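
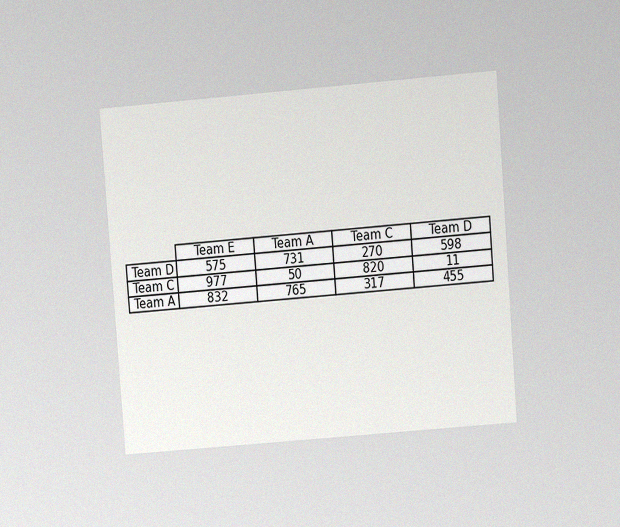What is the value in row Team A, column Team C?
The chart is tilted about 4° counter-clockwise and viewed at a slight angle, with some photo noise. The (Team A, Team C) cell reads 317.

317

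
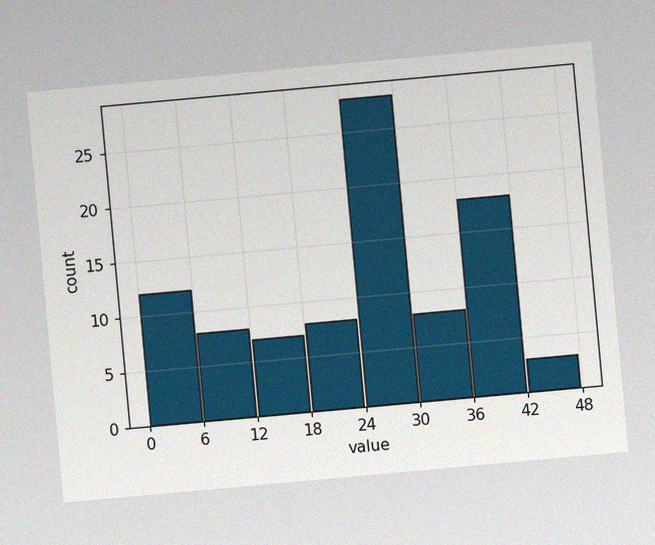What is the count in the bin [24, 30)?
28

The chart is tilted about 5° counter-clockwise, with some photo noise. The [24, 30) bin has height 28.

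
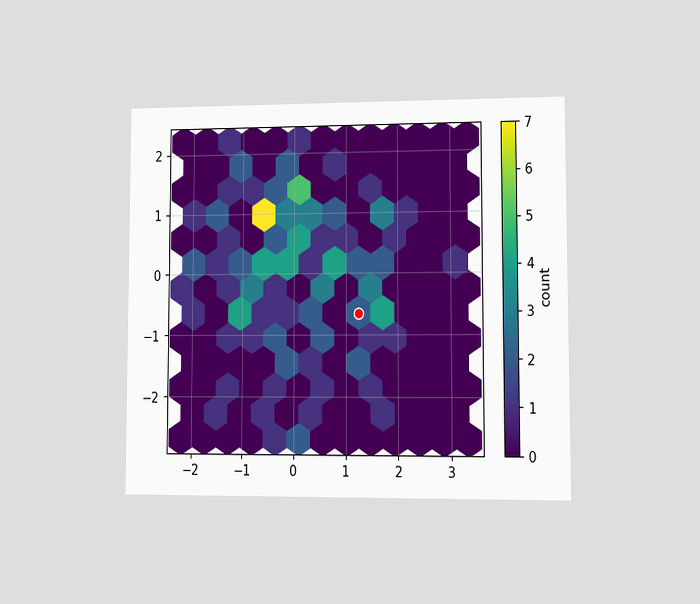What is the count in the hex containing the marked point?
The chart is viewed at a slight angle. The marked hex reads 2 on the colorbar.

2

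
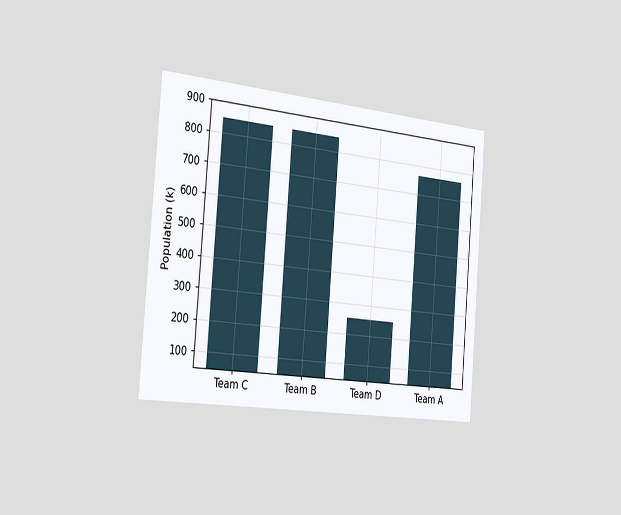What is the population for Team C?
850k

The chart is tilted about 5° clockwise and viewed slightly from the left. Reading along the chart's y-axis, the Team C bar reaches 850k.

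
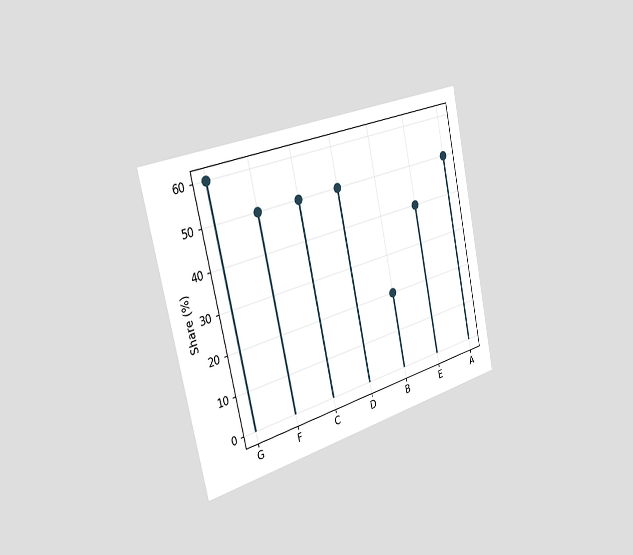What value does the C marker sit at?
The chart is tilted about 13° counter-clockwise and viewed slightly from the left. The C marker sits at 50%.

50%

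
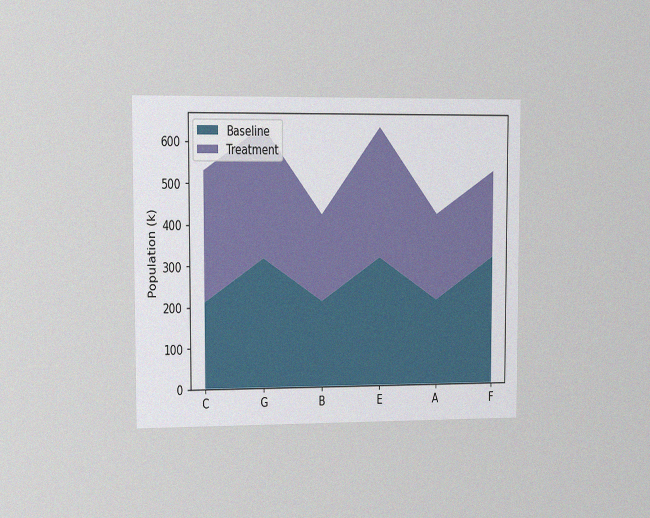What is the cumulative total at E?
636k

The chart is viewed slightly from the left, with some photo noise. The stacked total at E reaches 636k.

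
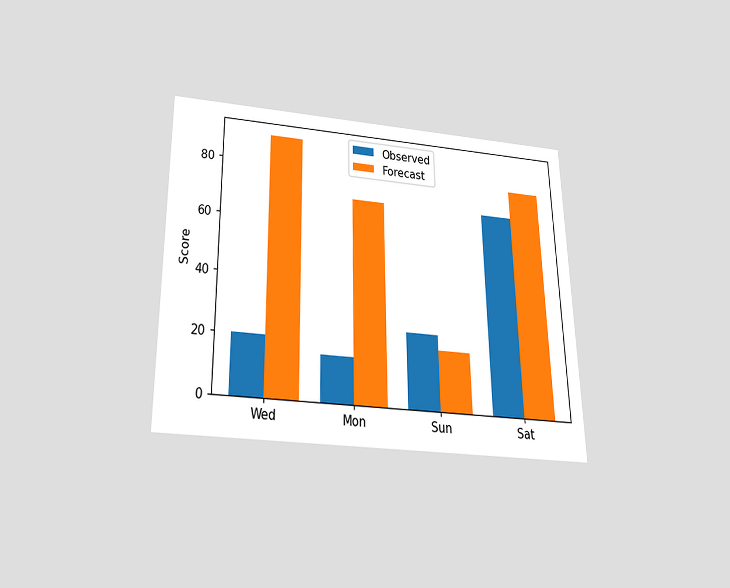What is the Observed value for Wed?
20

The chart is viewed slightly from below. The Observed bar at Wed reaches 20 on the y-axis.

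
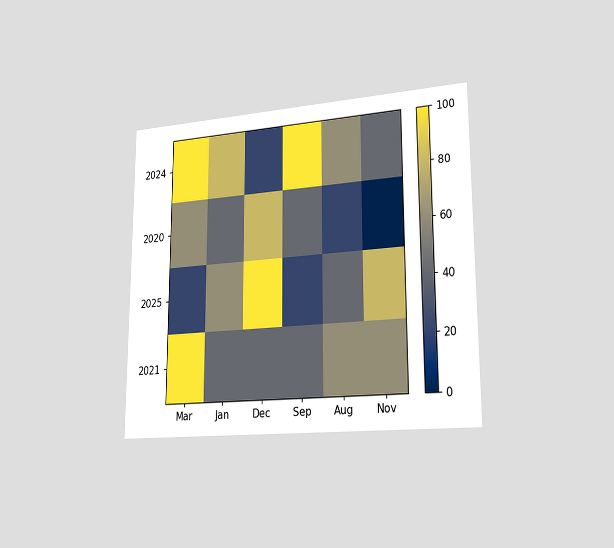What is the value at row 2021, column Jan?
The chart is viewed slightly from the right. Matching cell (2021, Jan) against the colorbar gives 40.

40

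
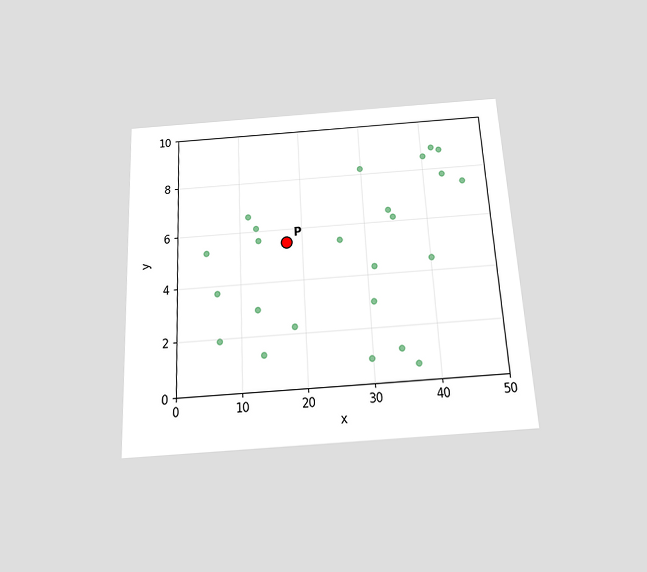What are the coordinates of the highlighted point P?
(17.5, 5.5)

The chart is tilted about 3° counter-clockwise and viewed slightly from below. Following the gridlines from P to each axis, P sits at (17.5, 5.5).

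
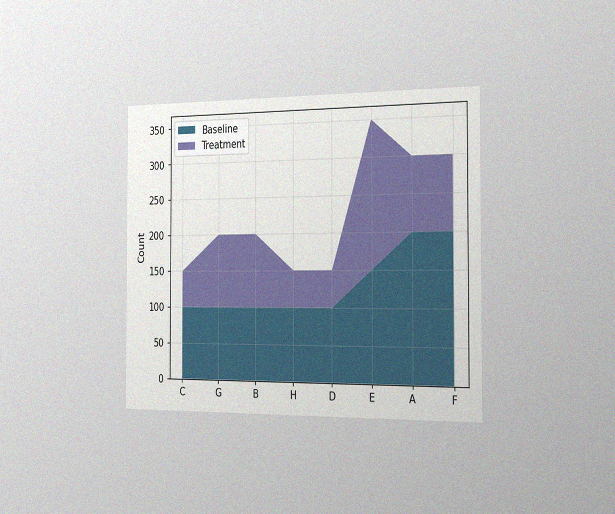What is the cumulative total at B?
200

The chart is viewed slightly from the right, with some photo noise. The stacked total at B reaches 200.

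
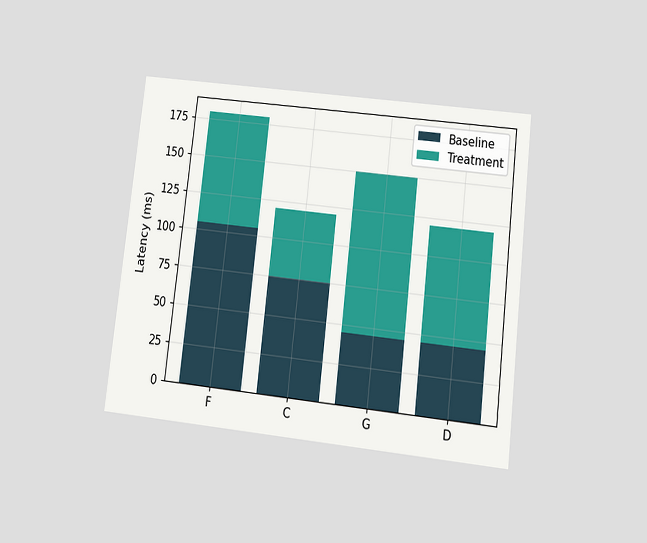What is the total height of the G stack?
The chart is tilted about 7° clockwise and viewed at a slight angle. The G stack's top reaches 150ms on the y-axis.

150ms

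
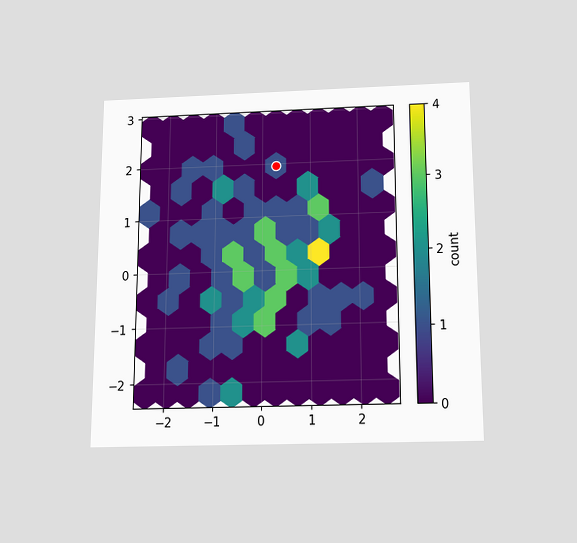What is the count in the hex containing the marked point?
The chart is viewed slightly from below. The marked hex reads 1 on the colorbar.

1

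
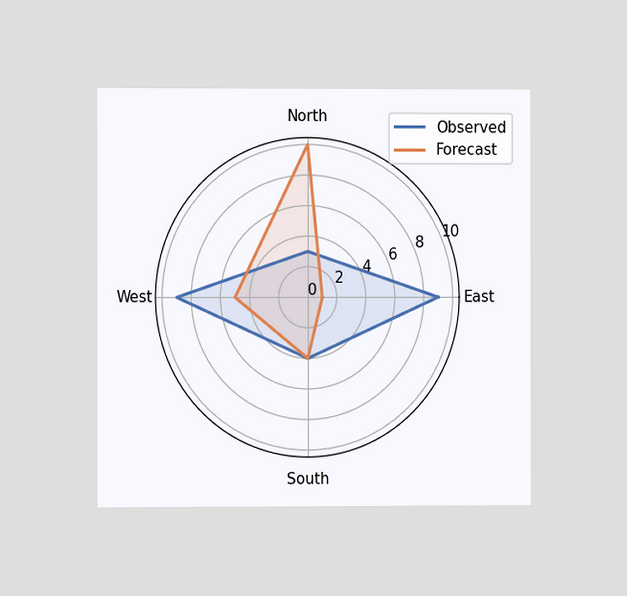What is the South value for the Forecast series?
The chart is viewed at a slight angle. On the South axis, Forecast reaches 4.

4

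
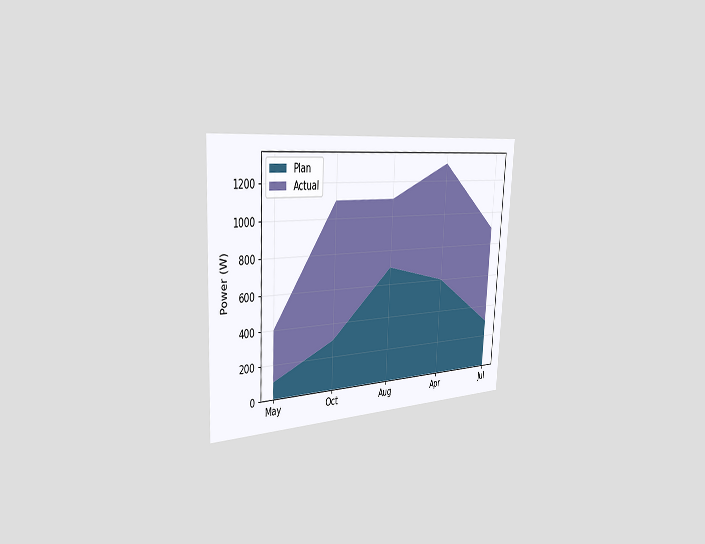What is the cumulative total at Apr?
1300W

The chart is tilted about 3° clockwise and viewed slightly from the left. The stacked total at Apr reaches 1300W.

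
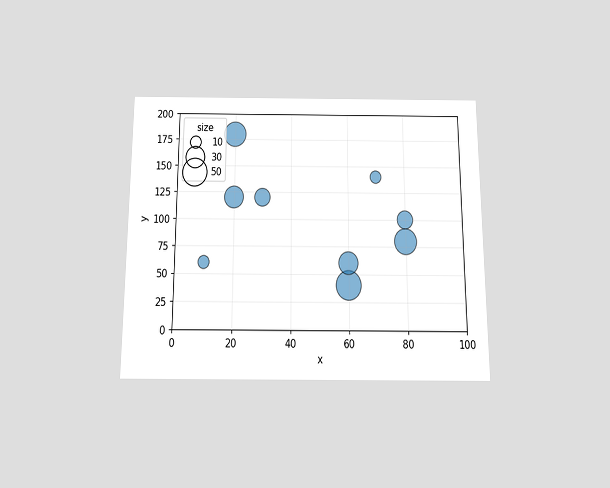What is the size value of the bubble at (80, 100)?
20

The chart is viewed slightly from below. Matching the bubble at (80, 100) against the size legend gives 20.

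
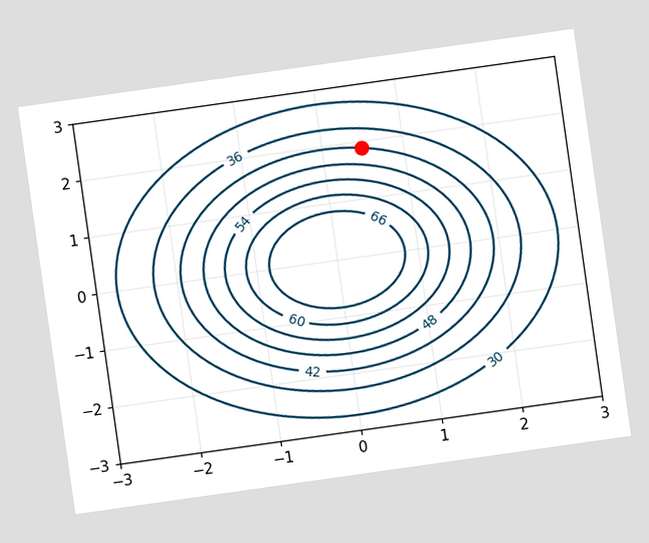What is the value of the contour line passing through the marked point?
The chart is tilted about 8° counter-clockwise. The marked point sits on the contour labelled 42.

42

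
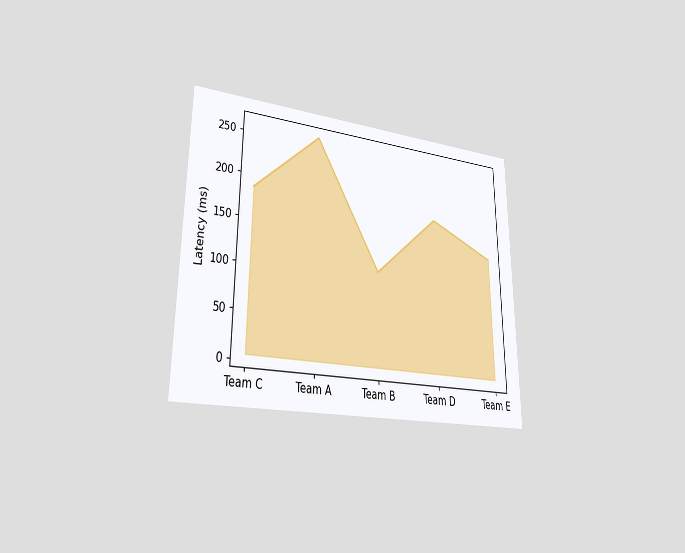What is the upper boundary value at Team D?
185ms

The chart is viewed slightly from the left. At Team D the upper boundary is at 185ms.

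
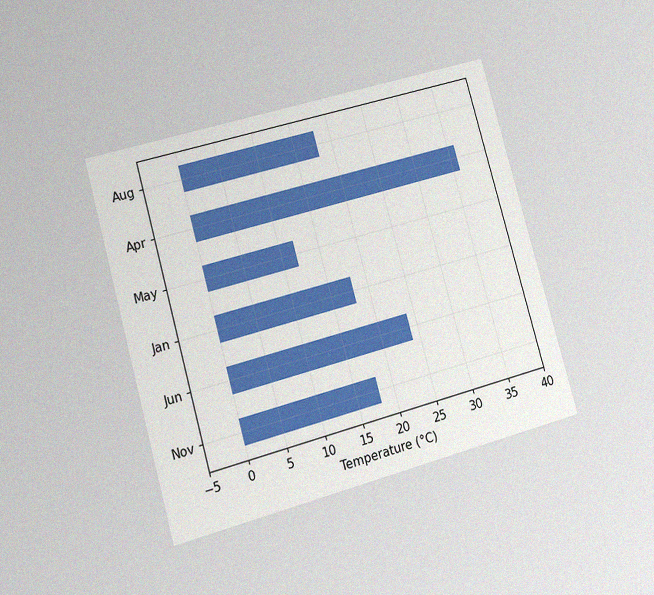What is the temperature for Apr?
The chart is tilted about 16° counter-clockwise and viewed at a slight angle, with some photo noise. Reading along the chart's x-axis, the Apr bar reaches 36°C.

36°C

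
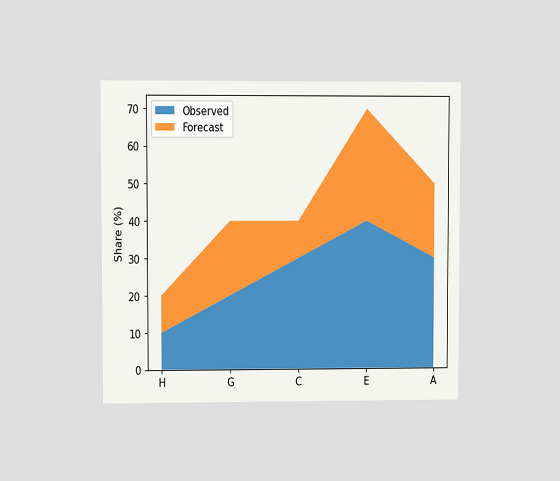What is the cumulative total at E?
The chart is viewed at a slight angle. The stacked total at E reaches 70%.

70%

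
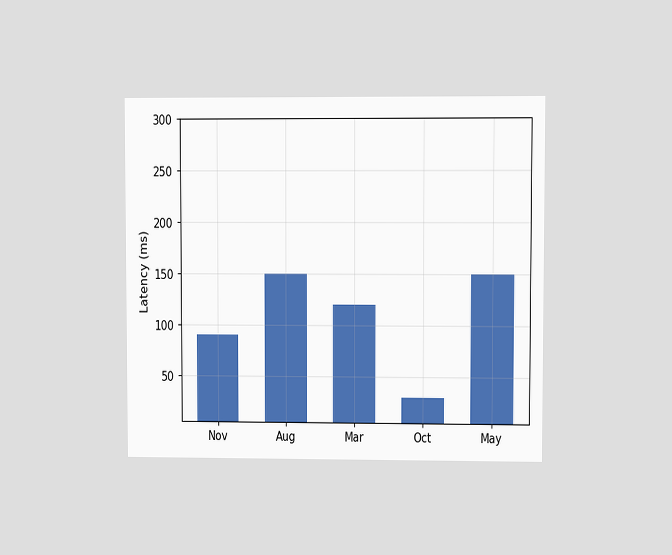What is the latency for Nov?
90ms

The chart is viewed at a slight angle. Reading along the chart's y-axis, the Nov bar reaches 90ms.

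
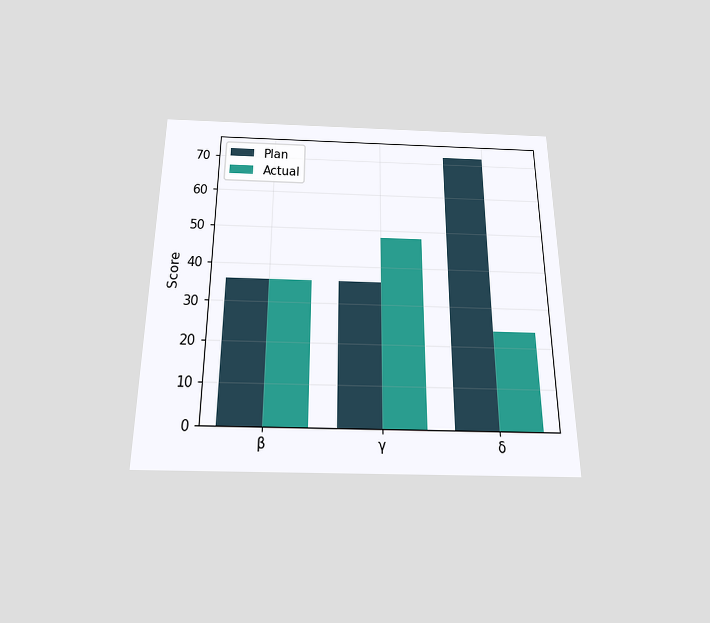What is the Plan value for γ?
36

The chart is viewed slightly from below. The Plan bar at γ reaches 36 on the y-axis.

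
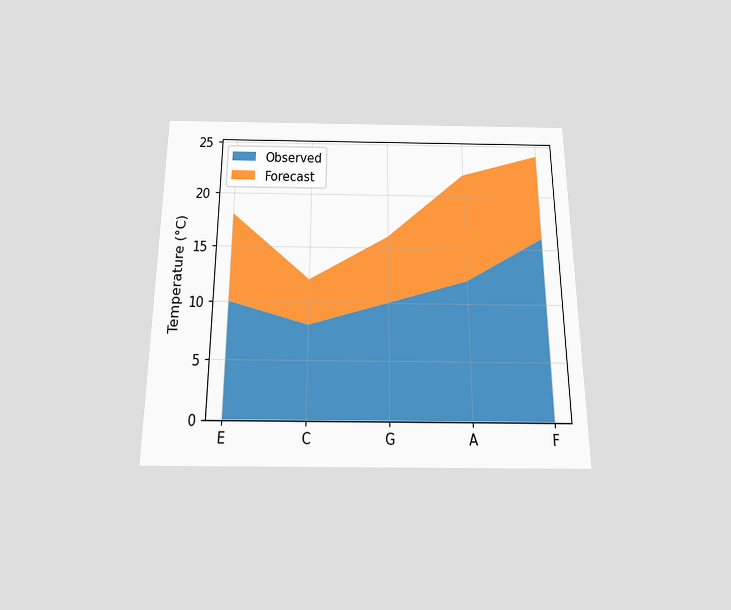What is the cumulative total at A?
22°C

The chart is viewed slightly from below. The stacked total at A reaches 22°C.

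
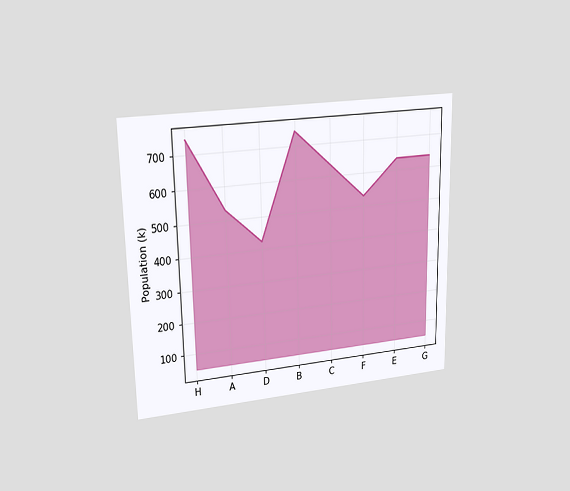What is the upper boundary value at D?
The chart is viewed at a slight angle. At D the upper boundary is at 424k.

424k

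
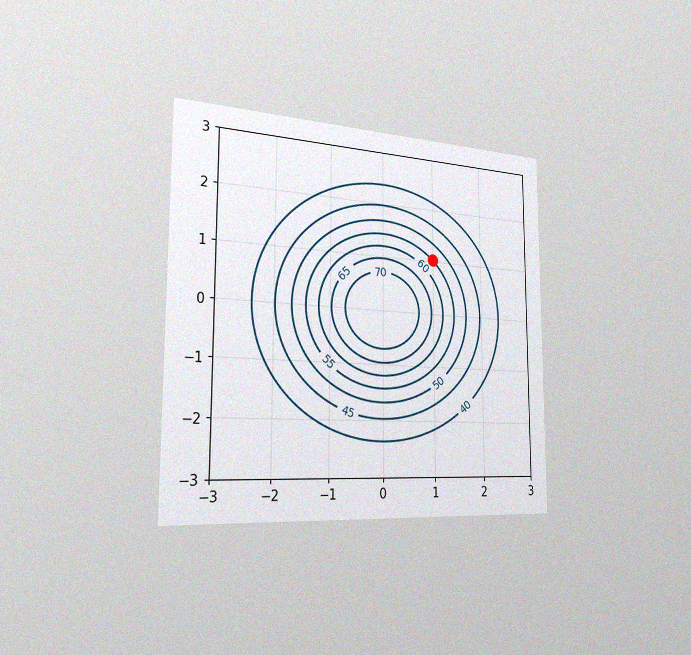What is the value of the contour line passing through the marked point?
55

The chart is viewed slightly from the left, with some photo noise. The marked point sits on the contour labelled 55.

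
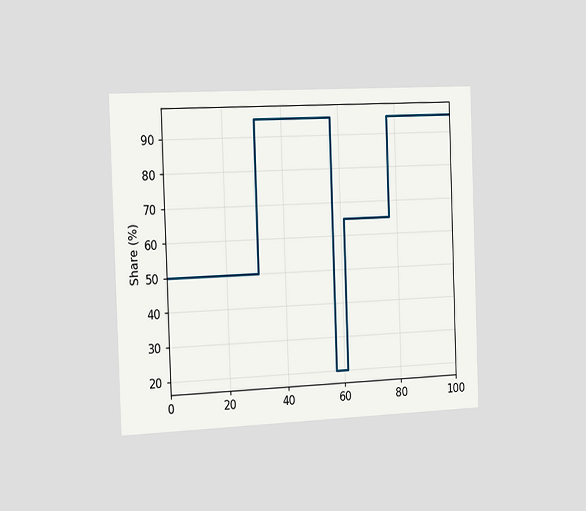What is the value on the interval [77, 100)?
The chart is tilted about 2° counter-clockwise and viewed slightly from the left. On [77, 100) the step sits at 95%.

95%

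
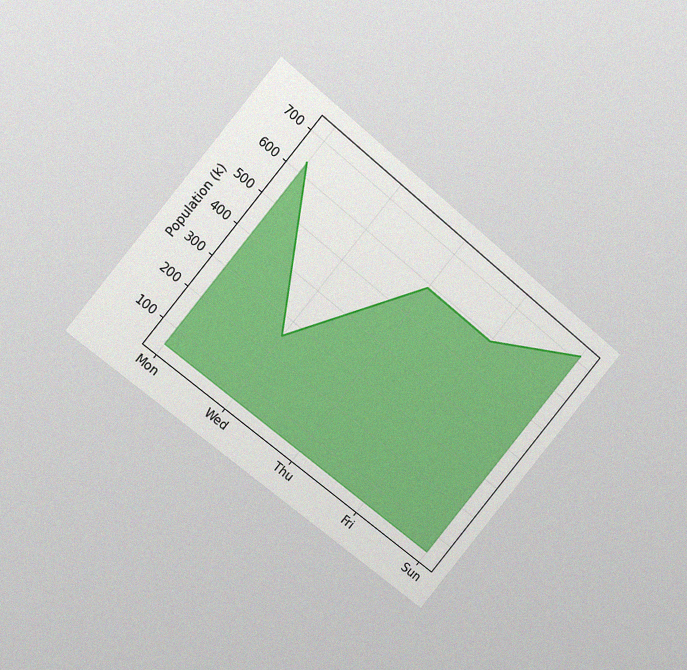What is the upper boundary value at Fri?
The chart is tilted about 40° clockwise and viewed at a slight angle, with some photo noise. At Fri the upper boundary is at 588k.

588k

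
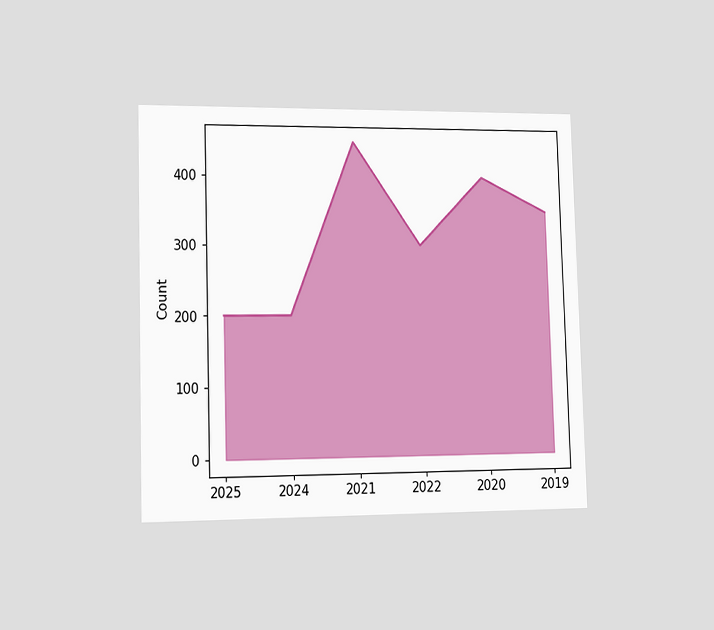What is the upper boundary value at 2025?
200

The chart is viewed slightly from the left. At 2025 the upper boundary is at 200.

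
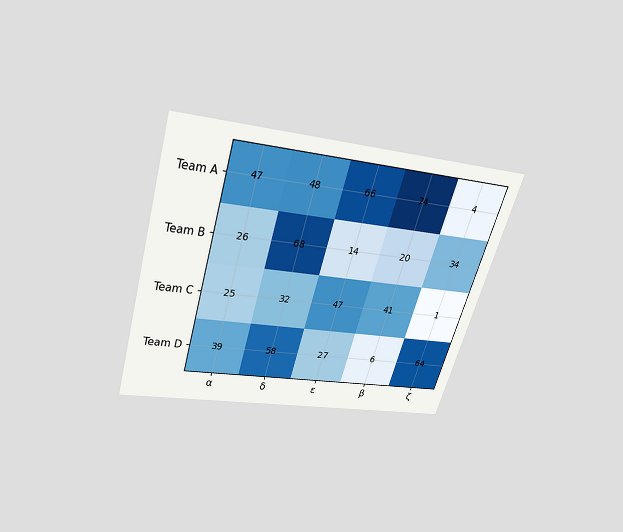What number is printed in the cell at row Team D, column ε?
The chart is tilted about 16° clockwise and viewed slightly from above. The (Team D, ε) cell reads 27.

27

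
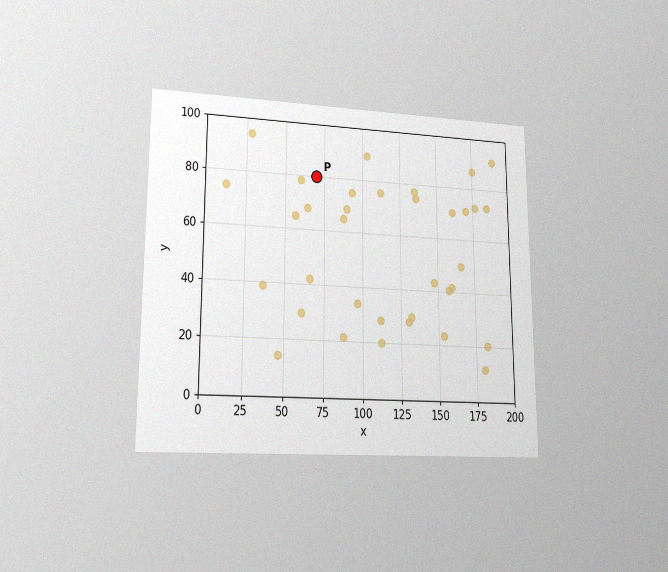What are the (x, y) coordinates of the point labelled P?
(70, 80)

The chart is viewed at a slight angle, with some photo noise. Following the gridlines from P to each axis, P sits at (70, 80).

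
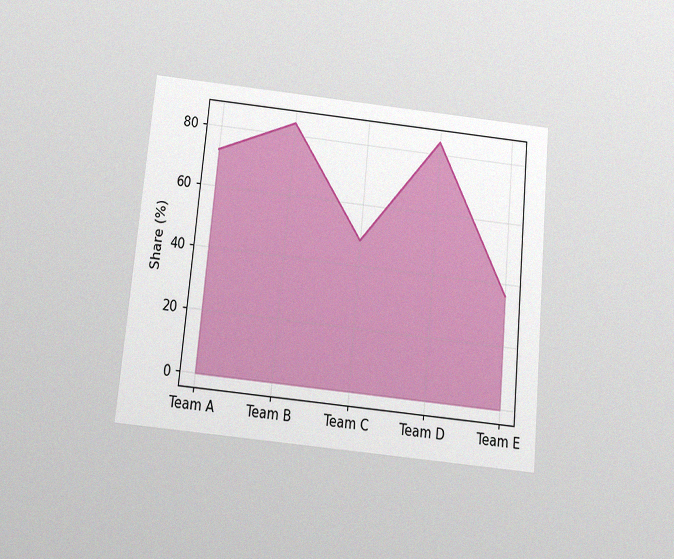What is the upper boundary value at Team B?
84%

The chart is tilted about 5° clockwise and viewed slightly from below, with some photo noise. At Team B the upper boundary is at 84%.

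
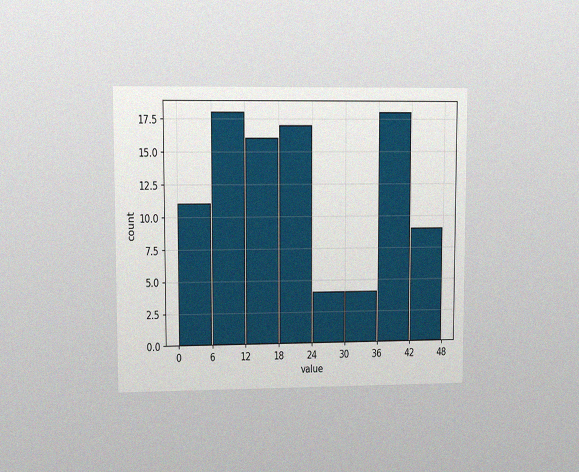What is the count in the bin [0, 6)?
11

The chart is viewed at a slight angle, with some photo noise. The [0, 6) bin has height 11.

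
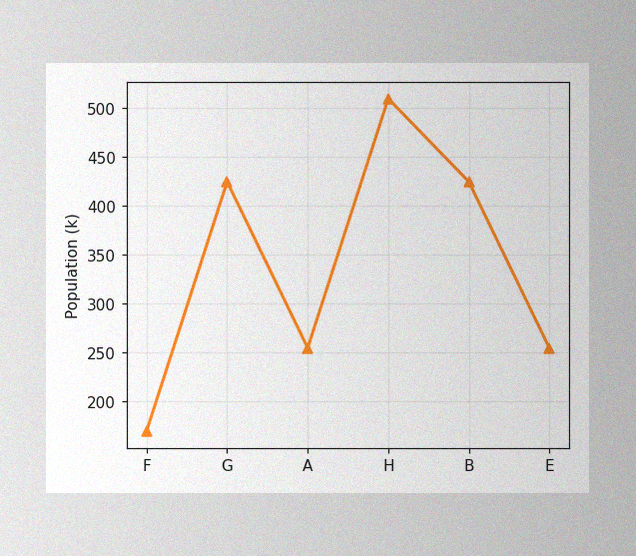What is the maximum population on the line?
510k

The image has some photo noise and uneven lighting. The highest point is at H, and reading across to the y-axis gives 510k.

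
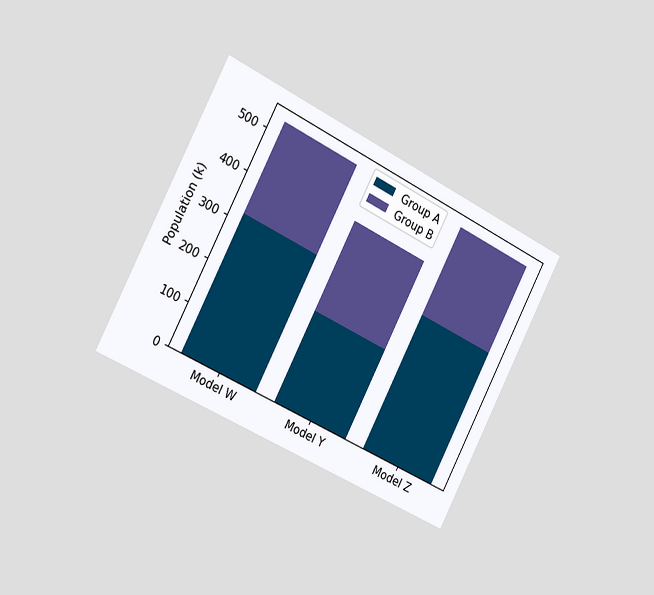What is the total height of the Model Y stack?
424k

The chart is tilted about 27° clockwise and viewed slightly from the left. The Model Y stack's top reaches 424k on the y-axis.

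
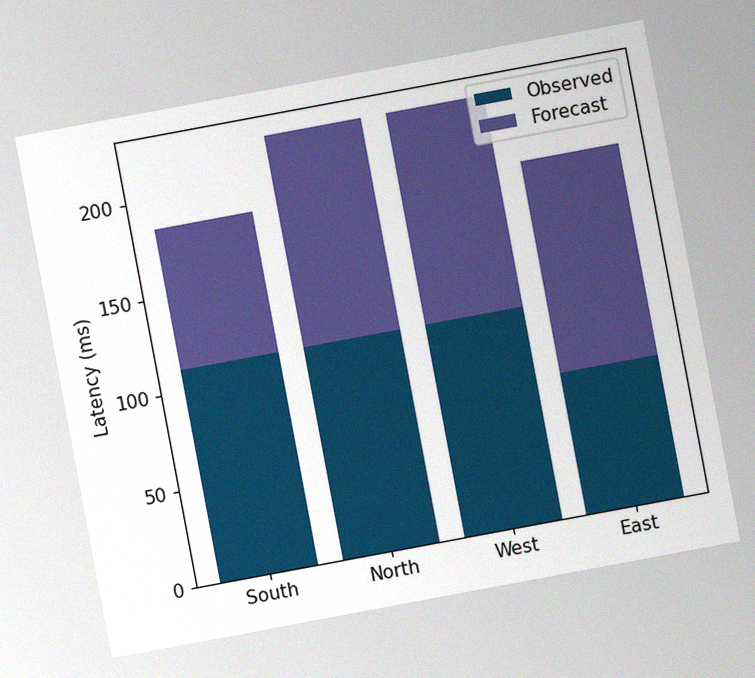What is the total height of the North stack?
222ms

The chart is tilted about 11° counter-clockwise, with some photo noise. The North stack's top reaches 222ms on the y-axis.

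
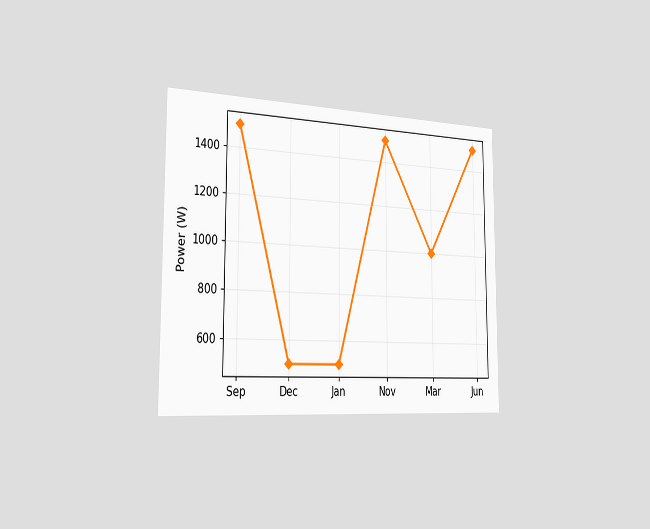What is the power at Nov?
The chart is viewed slightly from the left. At Nov, the line is at 1500W.

1500W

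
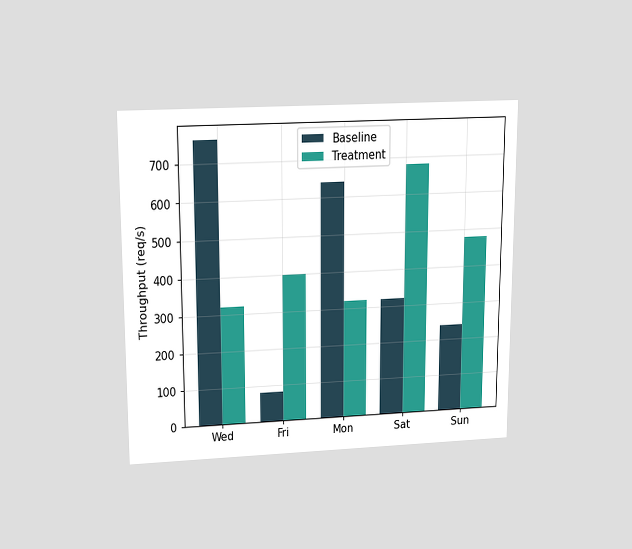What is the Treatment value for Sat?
680req/s

The chart is viewed slightly from above. The Treatment bar at Sat reaches 680req/s on the y-axis.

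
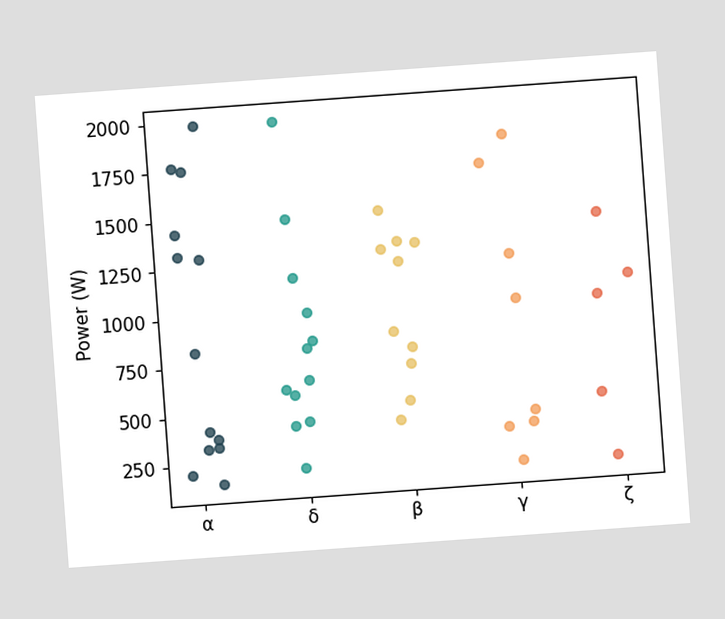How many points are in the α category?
13

The chart is tilted about 4° counter-clockwise. Counting the markers in the α column gives 13.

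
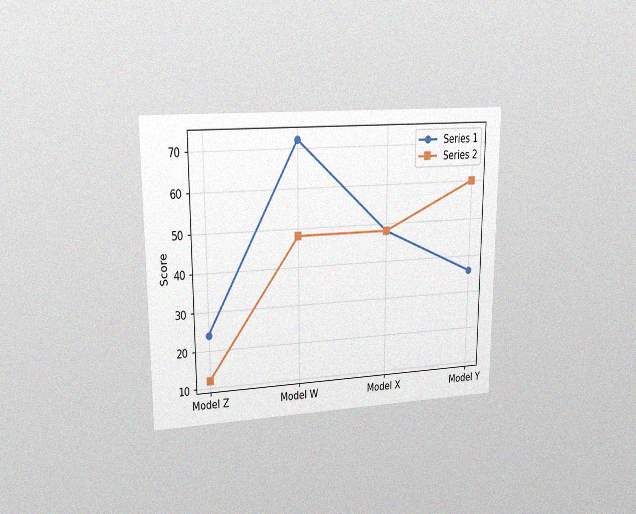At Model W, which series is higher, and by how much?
Series 1, by 24

The chart is viewed at a slight angle, with some photo noise. At Model W, Series 1 sits above the other line by 24.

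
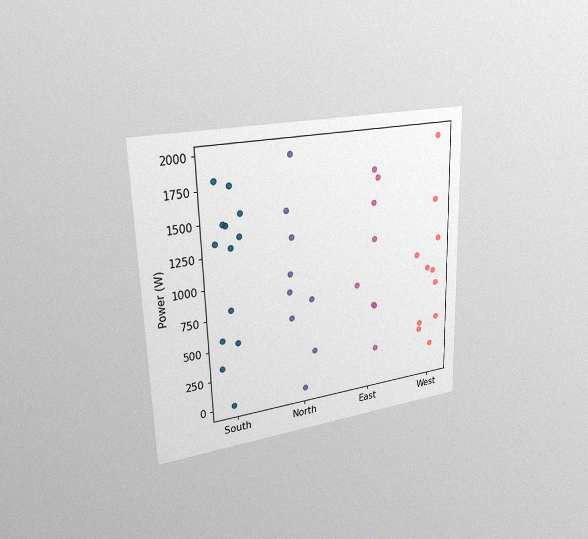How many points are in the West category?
The chart is viewed slightly from the left, with some photo noise. Counting the markers in the West column gives 11.

11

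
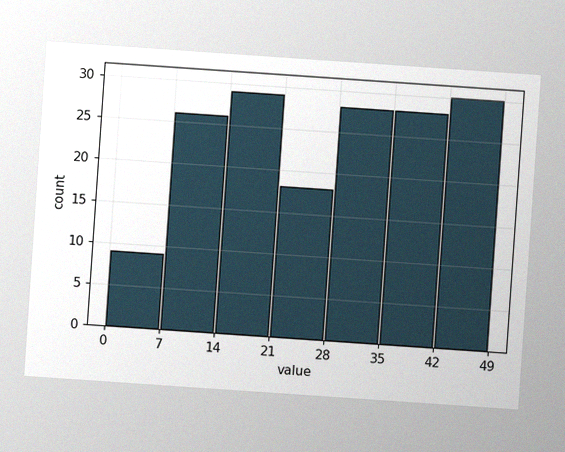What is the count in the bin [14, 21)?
The chart is tilted about 4° clockwise, with some photo noise. The [14, 21) bin has height 29.

29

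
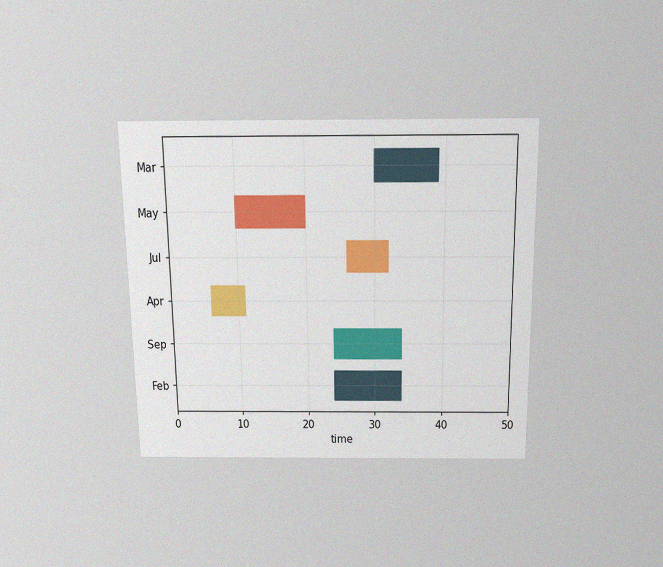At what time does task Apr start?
The chart is viewed slightly from above, with some photo noise. The Apr bar begins at t=6.

6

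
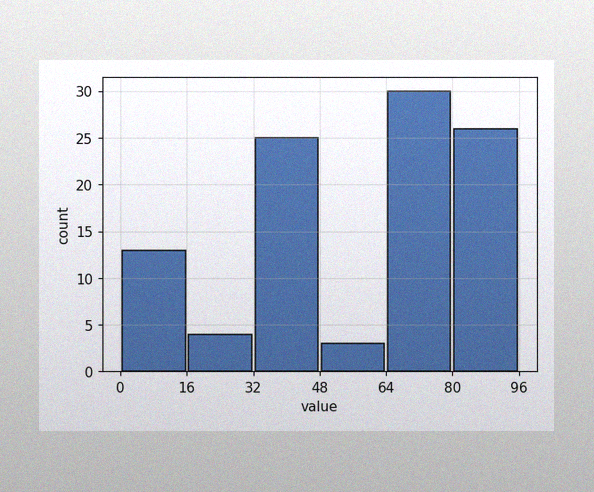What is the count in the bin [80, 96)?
The image has some photo noise and uneven lighting. The [80, 96) bin has height 26.

26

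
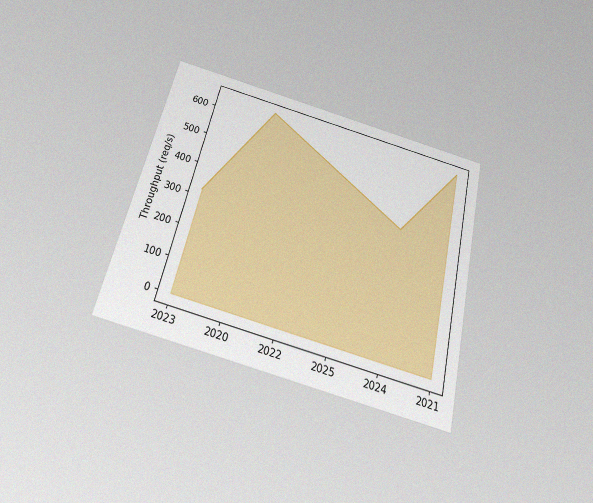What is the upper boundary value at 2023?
The chart is tilted about 13° clockwise and viewed slightly from below, with some photo noise. At 2023 the upper boundary is at 320req/s.

320req/s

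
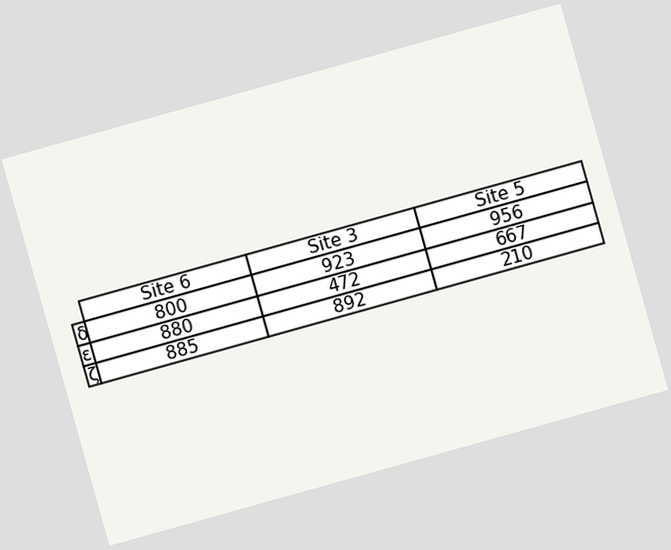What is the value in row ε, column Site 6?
880

The chart is tilted about 16° counter-clockwise. The (ε, Site 6) cell reads 880.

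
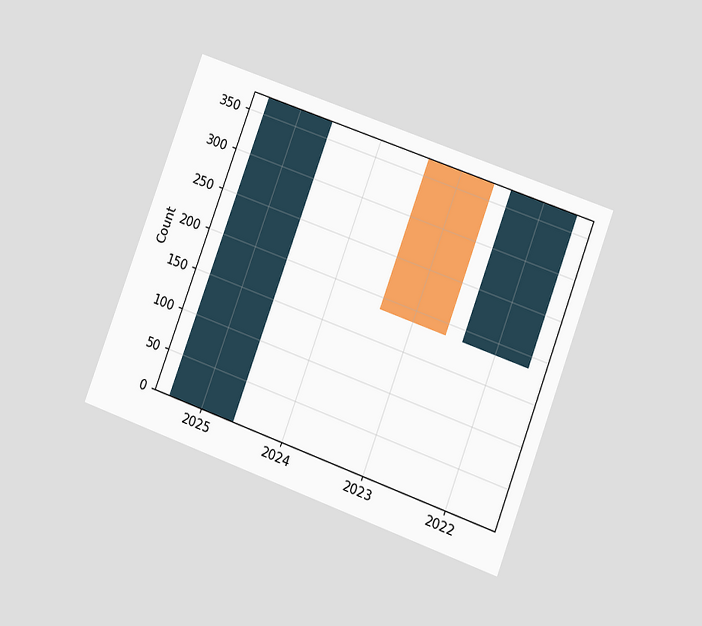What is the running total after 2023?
The chart is tilted about 20° clockwise and viewed at a slight angle. After 2023 the running total reaches 186.

186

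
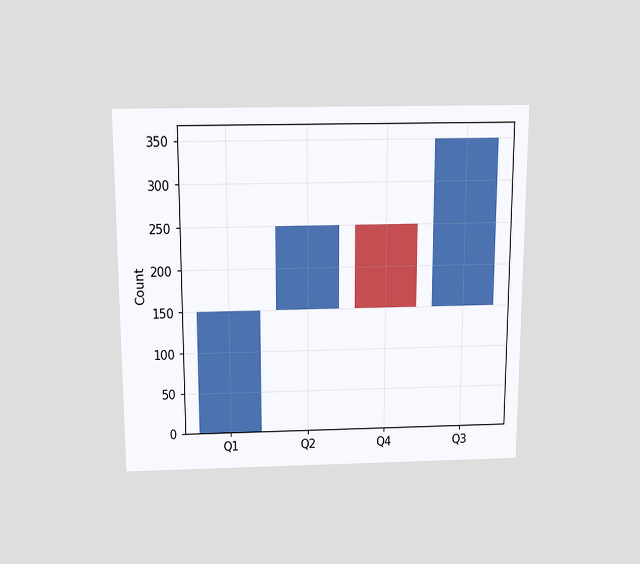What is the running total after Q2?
250

The chart is viewed slightly from above. After Q2 the running total reaches 250.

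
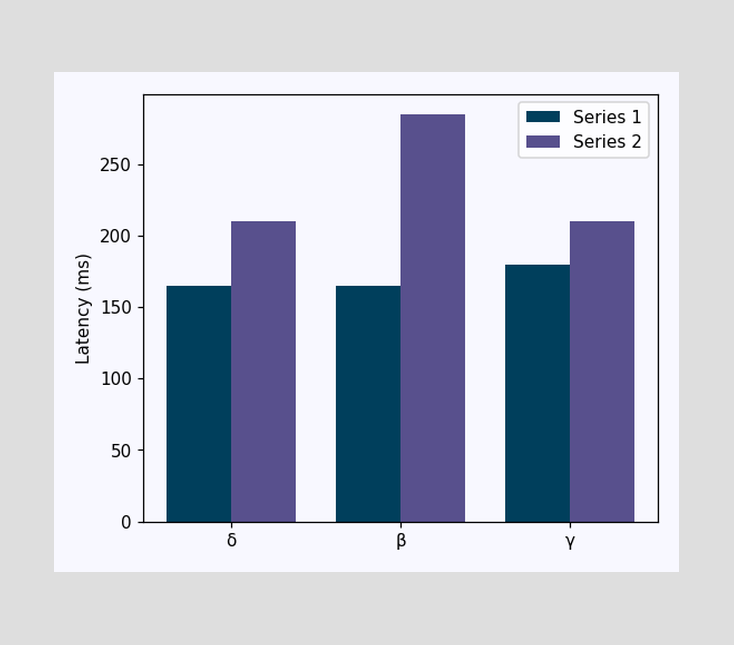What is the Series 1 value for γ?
180ms

The Series 1 bar at γ reaches 180ms on the y-axis.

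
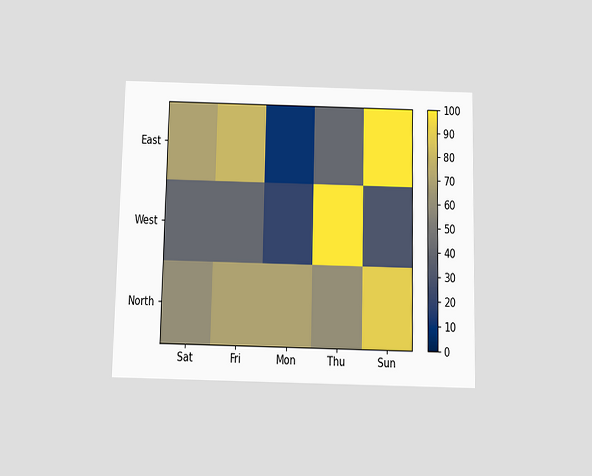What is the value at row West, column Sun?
The chart is viewed slightly from below. Matching cell (West, Sun) against the colorbar gives 30.

30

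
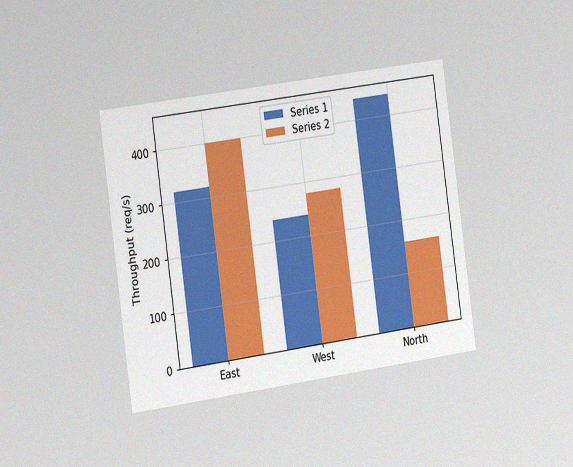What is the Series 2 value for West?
The chart is tilted about 8° counter-clockwise and viewed slightly from the left, with some photo noise. The Series 2 bar at West reaches 280req/s on the y-axis.

280req/s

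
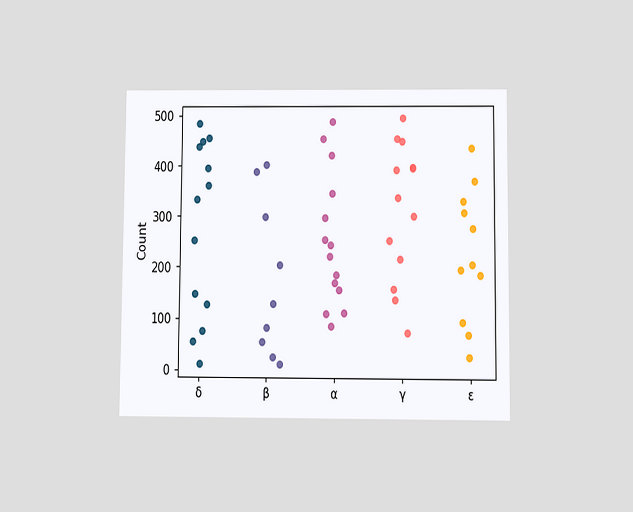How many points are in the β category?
The chart is viewed slightly from below. Counting the markers in the β column gives 9.

9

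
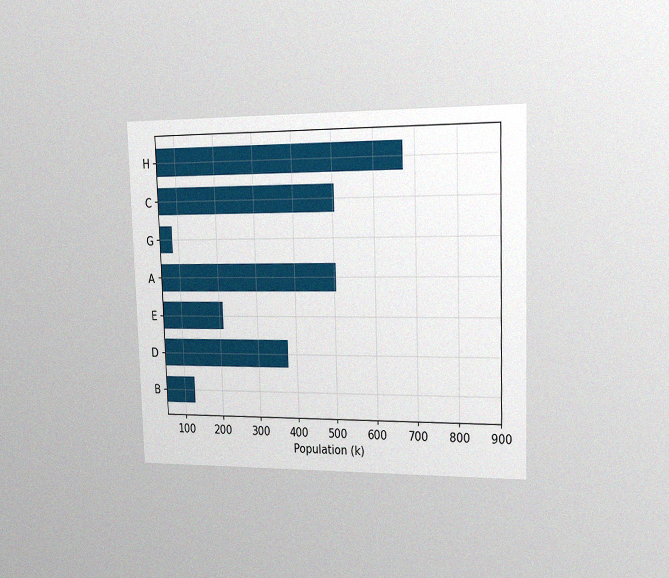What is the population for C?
The chart is viewed slightly from the right, with some photo noise. Reading along the chart's x-axis, the C bar reaches 504k.

504k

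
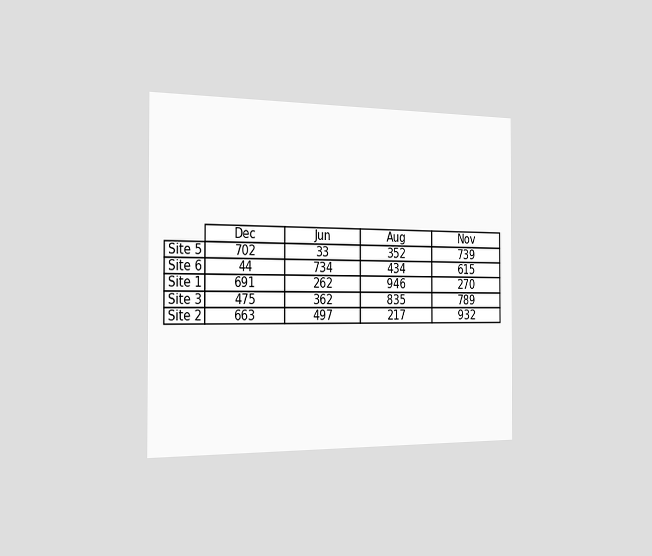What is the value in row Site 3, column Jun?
The chart is viewed slightly from the left. The (Site 3, Jun) cell reads 362.

362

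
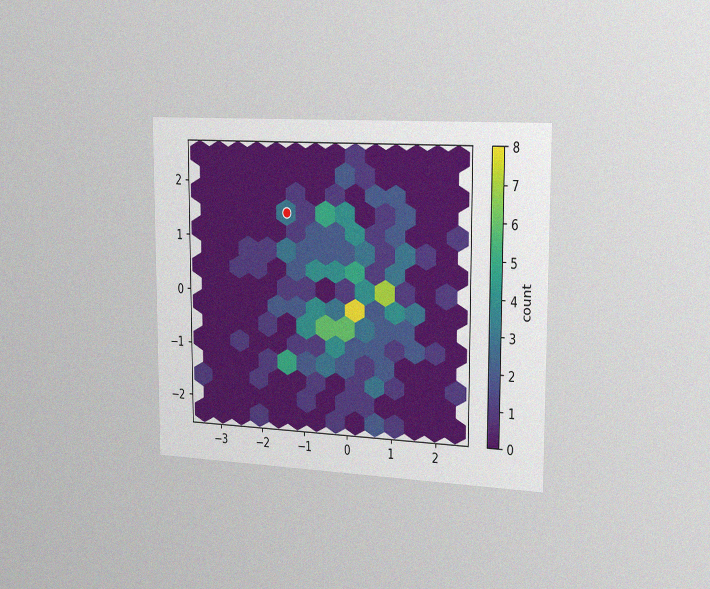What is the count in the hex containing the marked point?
The chart is viewed slightly from the right, with some photo noise. The marked hex reads 3 on the colorbar.

3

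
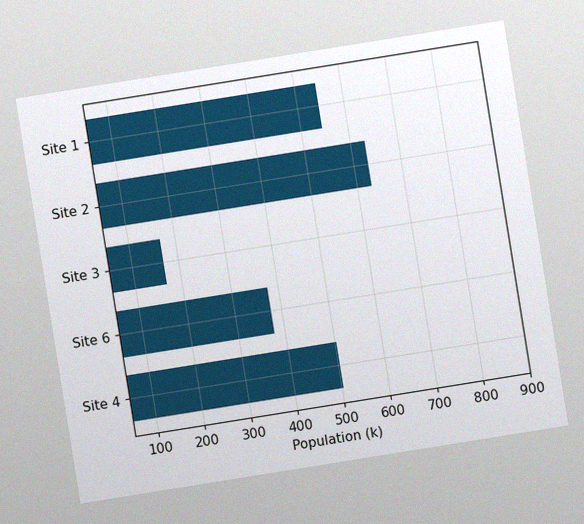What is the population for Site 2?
630k

The chart is tilted about 9° counter-clockwise, with some photo noise. Reading along the chart's x-axis, the Site 2 bar reaches 630k.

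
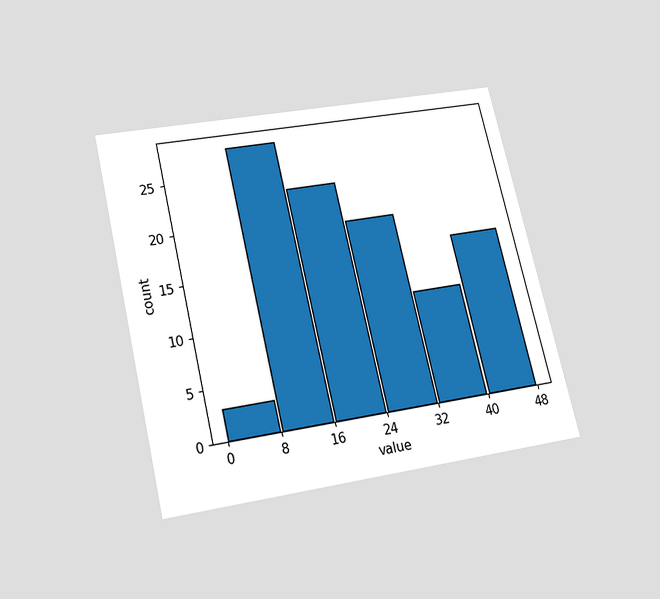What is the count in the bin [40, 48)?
16

The chart is tilted about 13° counter-clockwise and viewed slightly from below. The [40, 48) bin has height 16.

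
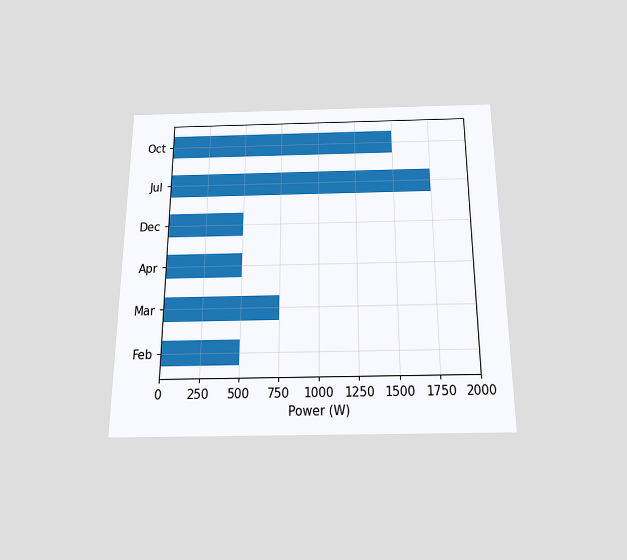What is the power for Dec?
500W

The chart is viewed slightly from below. Reading along the chart's x-axis, the Dec bar reaches 500W.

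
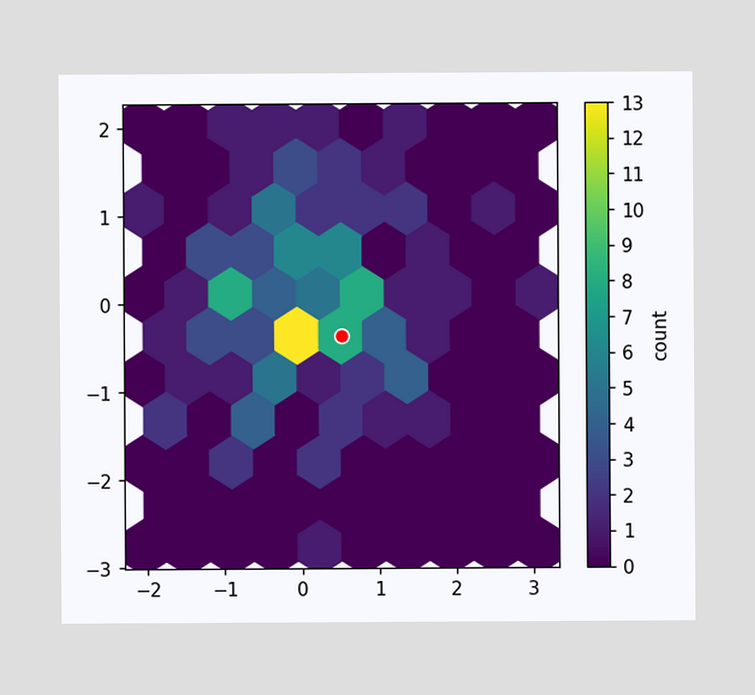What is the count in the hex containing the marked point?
8

The marked hex reads 8 on the colorbar.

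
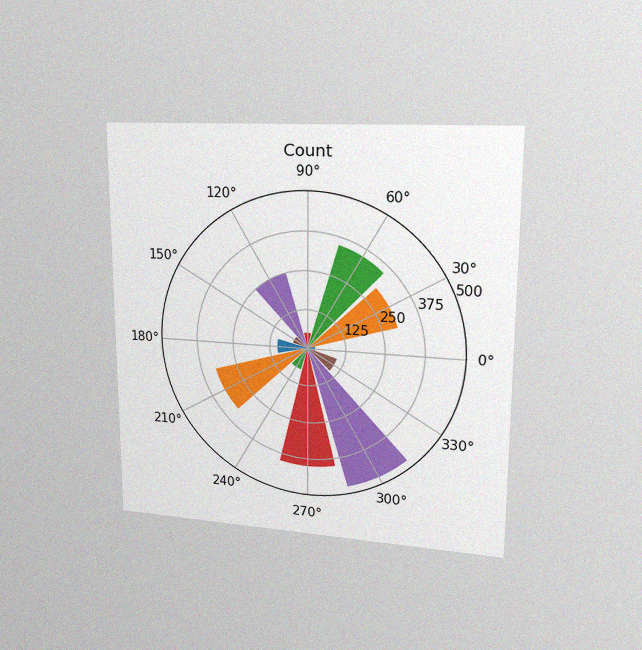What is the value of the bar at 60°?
350

The chart is viewed at a slight angle, with some photo noise. The bar at 60° reaches 350 on the radial axis.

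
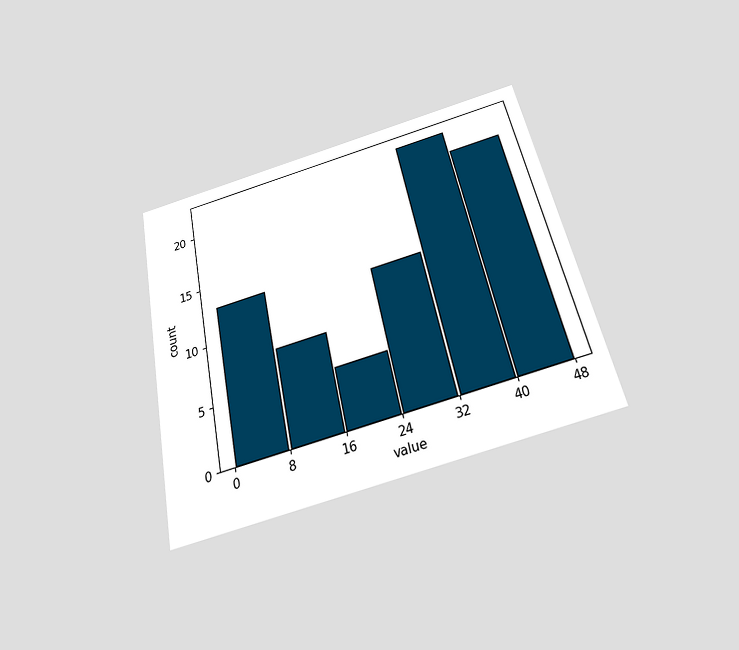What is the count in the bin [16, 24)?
The chart is tilted about 12° counter-clockwise and viewed slightly from below. The [16, 24) bin has height 5.

5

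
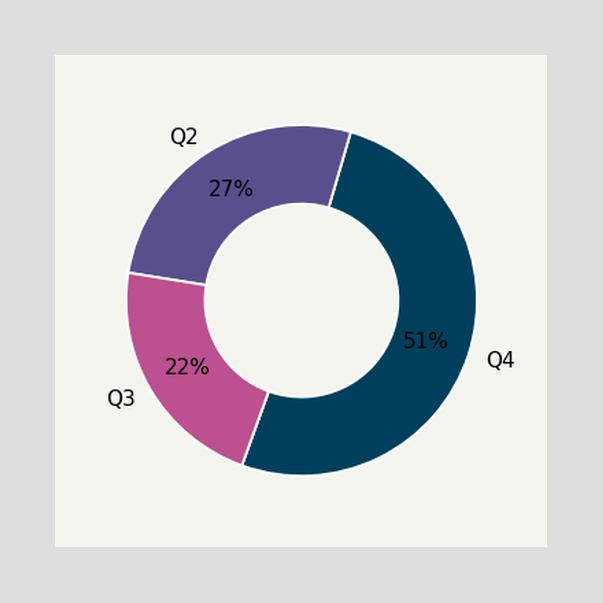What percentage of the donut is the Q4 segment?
The Q4 segment takes up 51% of the ring.

51%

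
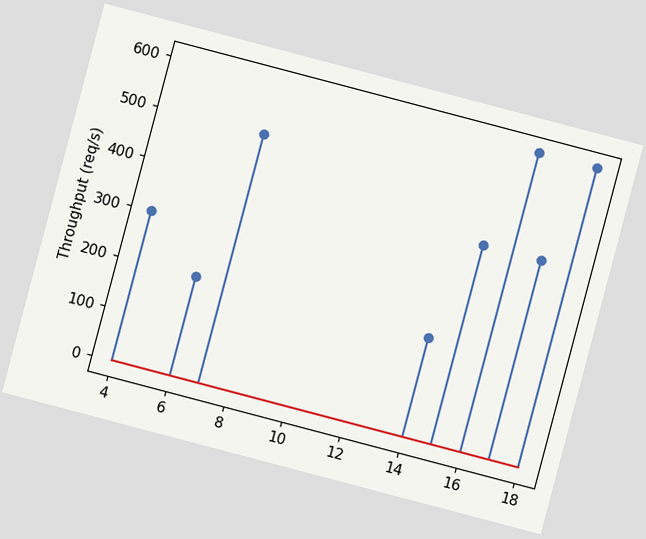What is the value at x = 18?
The chart is tilted about 15° clockwise. The stem at x=18 reaches 600req/s.

600req/s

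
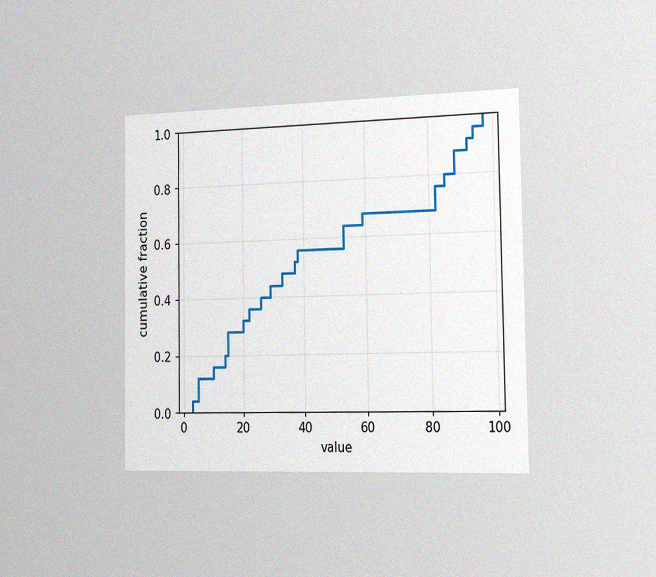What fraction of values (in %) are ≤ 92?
The chart is viewed slightly from the right, with some photo noise. At x=92 the ECDF step is at 92%.

92%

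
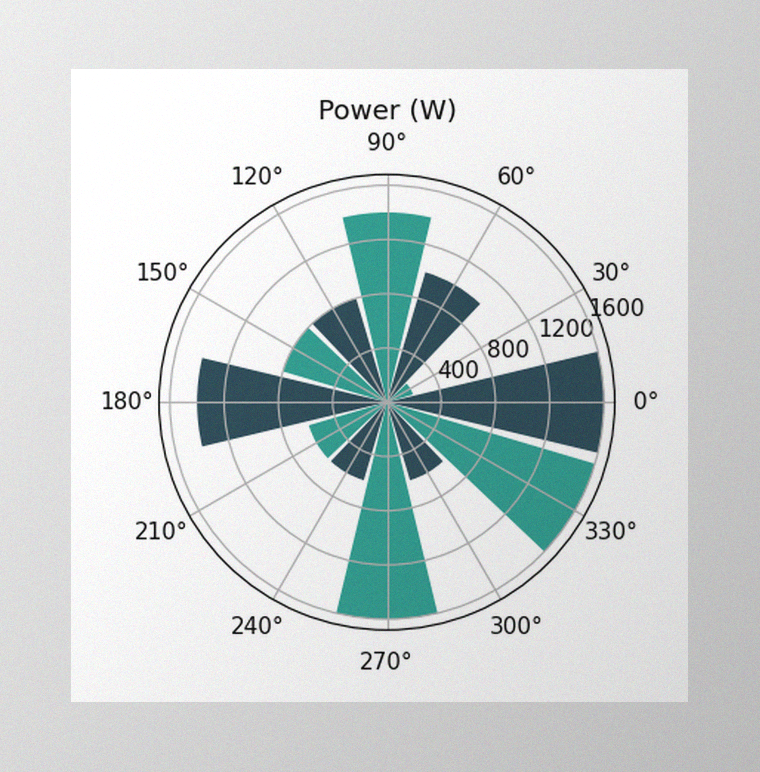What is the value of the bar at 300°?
600W

The image has some photo noise and uneven lighting. The bar at 300° reaches 600W on the radial axis.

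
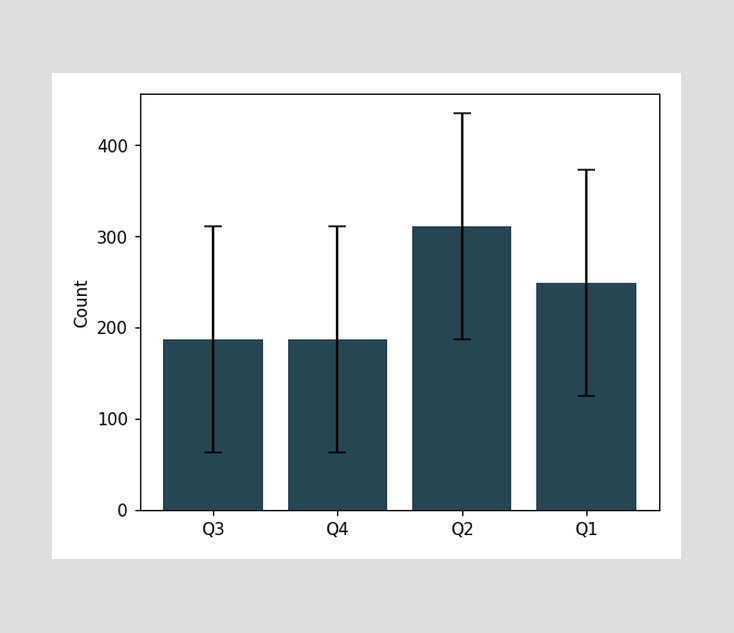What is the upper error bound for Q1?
372

The Q1 bar's upper whisker reaches 372.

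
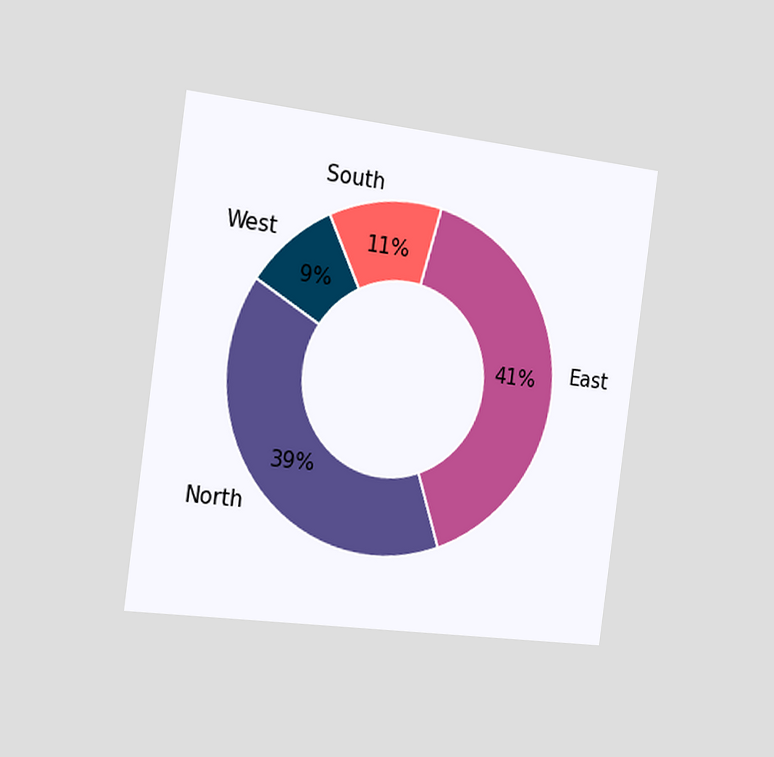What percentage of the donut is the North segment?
The chart is tilted about 8° clockwise and viewed slightly from the left. The North segment takes up 39% of the ring.

39%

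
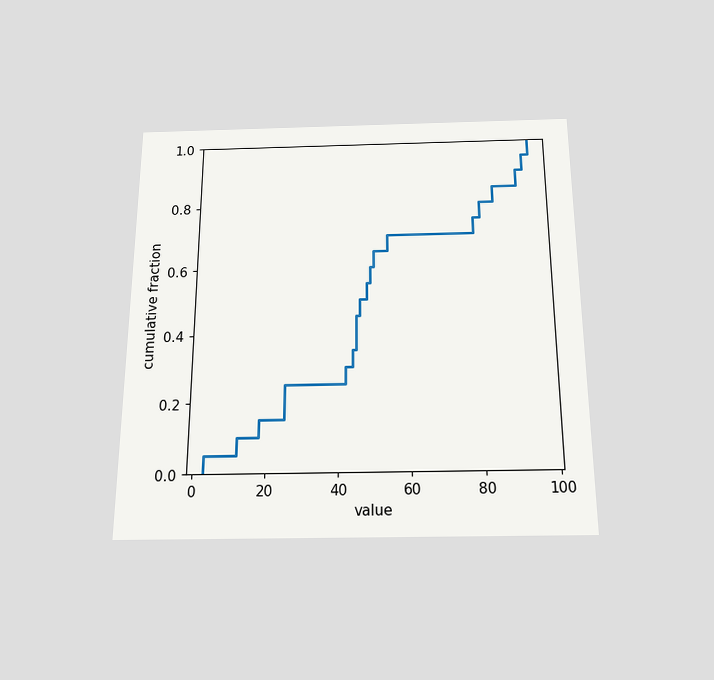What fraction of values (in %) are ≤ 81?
The chart is viewed slightly from below. At x=81 the ECDF step is at 80%.

80%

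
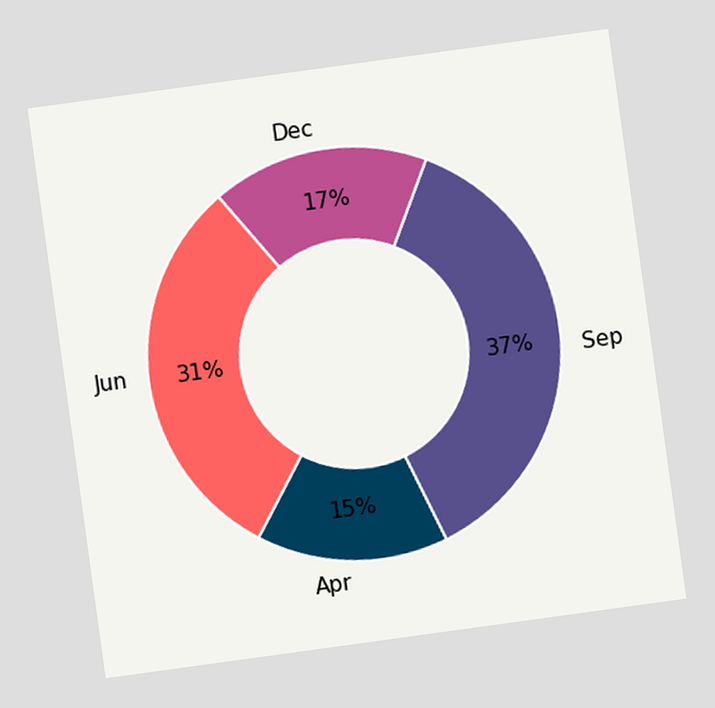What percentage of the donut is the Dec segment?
17%

The chart is tilted about 8° counter-clockwise. The Dec segment takes up 17% of the ring.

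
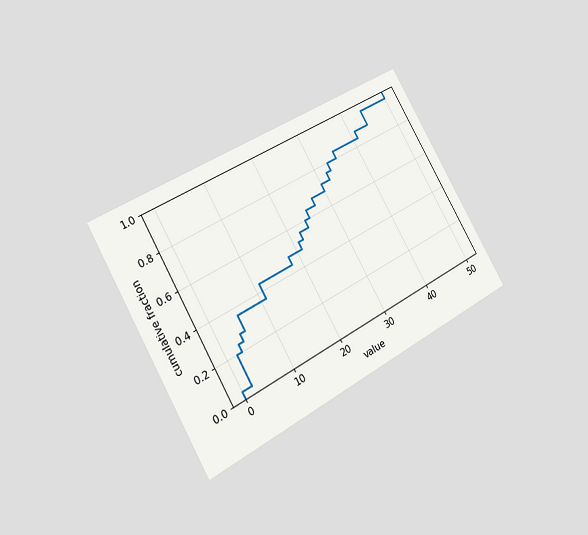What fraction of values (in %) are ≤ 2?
20%

The chart is tilted about 29° counter-clockwise and viewed at a slight angle. At x=2 the ECDF step is at 20%.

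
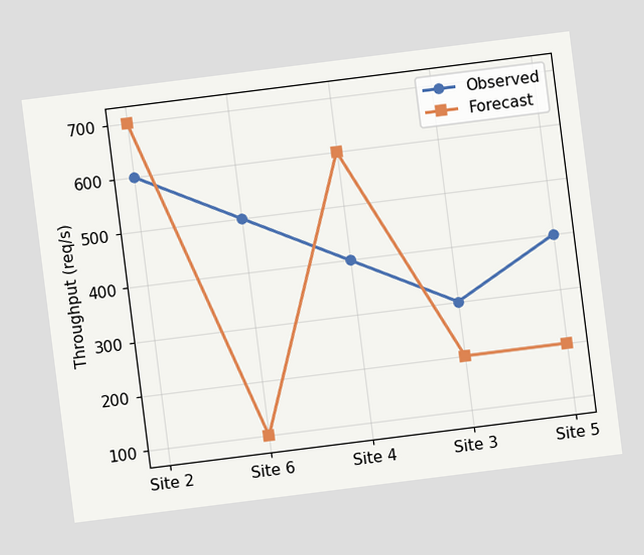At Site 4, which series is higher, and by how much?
The chart is tilted about 7° counter-clockwise. At Site 4, Forecast sits above the other line by 200req/s.

Forecast, by 200req/s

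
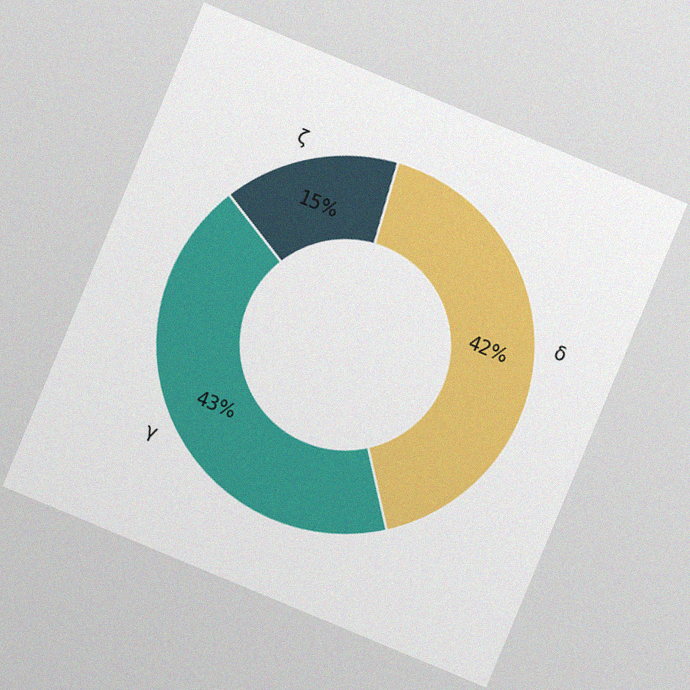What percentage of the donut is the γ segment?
43%

The chart is tilted about 23° clockwise, with some photo noise. The γ segment takes up 43% of the ring.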